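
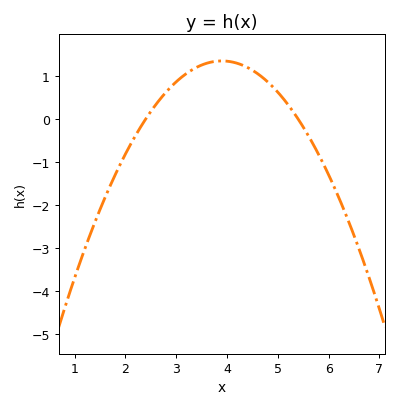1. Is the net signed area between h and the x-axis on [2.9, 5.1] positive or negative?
positive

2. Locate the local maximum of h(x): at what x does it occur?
3.9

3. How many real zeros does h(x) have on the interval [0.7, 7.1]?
2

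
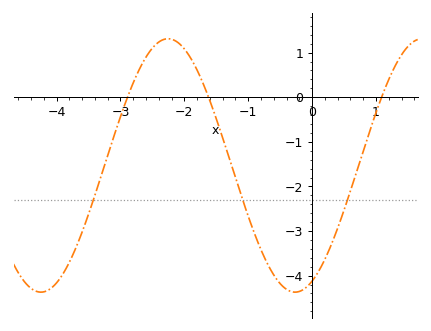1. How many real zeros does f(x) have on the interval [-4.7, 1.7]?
3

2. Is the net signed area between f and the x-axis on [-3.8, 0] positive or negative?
negative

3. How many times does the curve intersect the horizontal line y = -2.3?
3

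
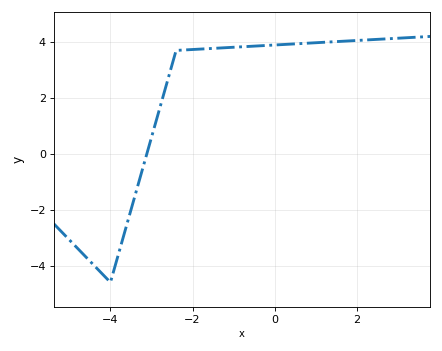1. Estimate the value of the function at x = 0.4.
4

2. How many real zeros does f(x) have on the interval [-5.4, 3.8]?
1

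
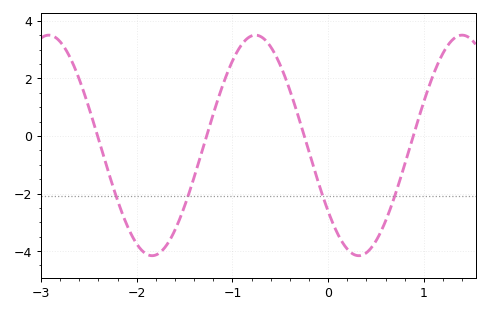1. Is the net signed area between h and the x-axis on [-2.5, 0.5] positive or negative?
negative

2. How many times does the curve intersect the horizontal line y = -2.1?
4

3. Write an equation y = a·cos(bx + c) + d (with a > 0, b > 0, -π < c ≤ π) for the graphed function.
y = 3.83cos(2.91x + 2.21) - 0.33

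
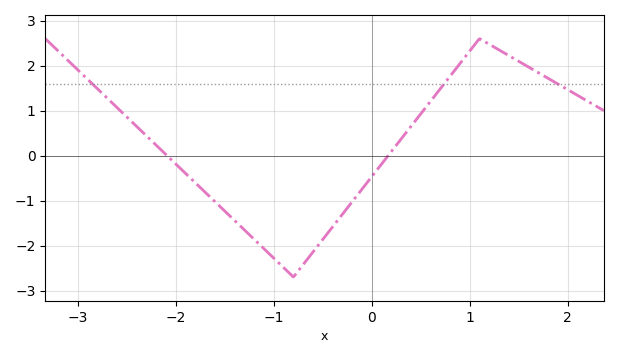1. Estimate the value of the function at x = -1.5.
-1.2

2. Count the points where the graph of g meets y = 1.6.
3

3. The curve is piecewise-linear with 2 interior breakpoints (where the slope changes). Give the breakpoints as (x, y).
(-0.8, -2.7); (1.1, 2.6)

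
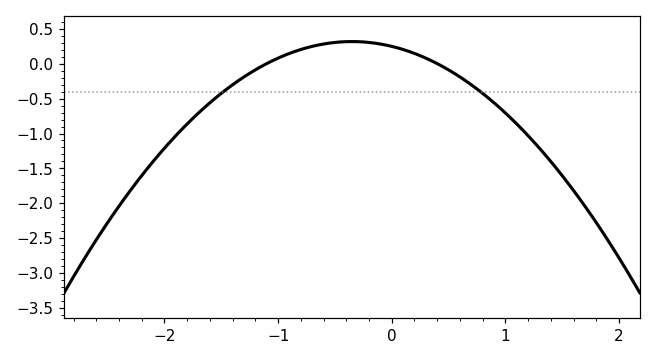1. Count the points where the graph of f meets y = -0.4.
2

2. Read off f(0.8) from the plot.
-0.426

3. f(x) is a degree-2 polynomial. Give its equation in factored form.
y = -0.56(x + 1.1)(x - 0.4)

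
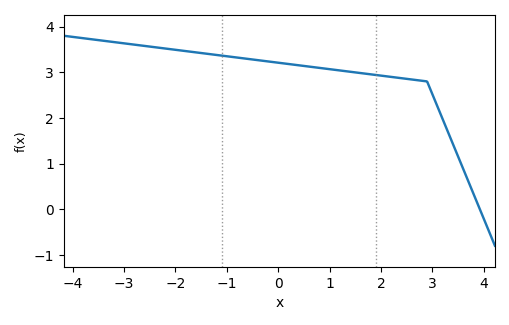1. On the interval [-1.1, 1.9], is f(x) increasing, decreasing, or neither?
decreasing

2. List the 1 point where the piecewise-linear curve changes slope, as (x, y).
(2.9, 2.8)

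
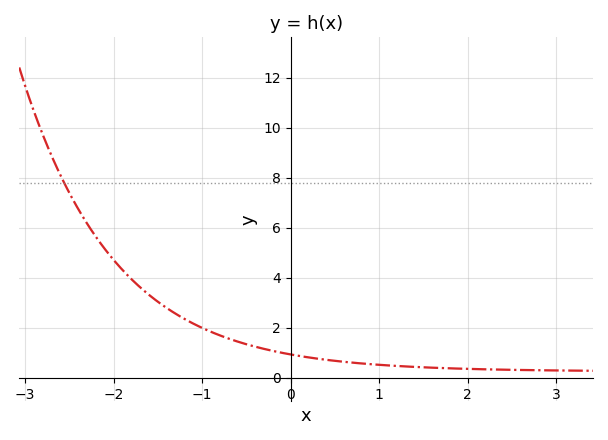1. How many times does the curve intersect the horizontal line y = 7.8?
1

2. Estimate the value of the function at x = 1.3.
0.45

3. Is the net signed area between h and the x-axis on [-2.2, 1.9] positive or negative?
positive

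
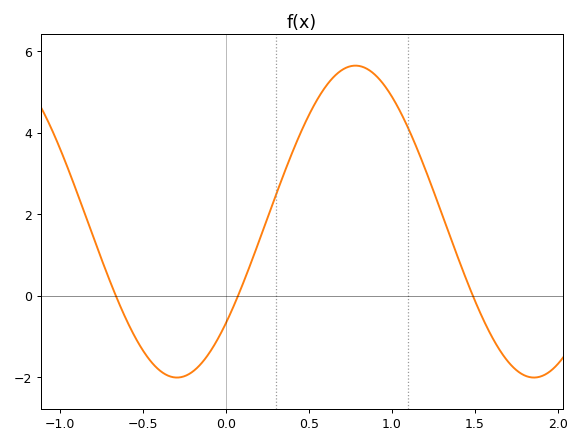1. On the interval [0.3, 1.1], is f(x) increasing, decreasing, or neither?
neither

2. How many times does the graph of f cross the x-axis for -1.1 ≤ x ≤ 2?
3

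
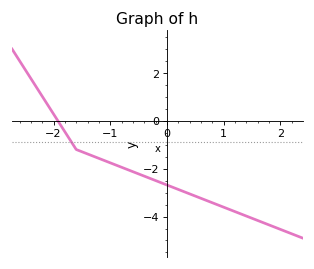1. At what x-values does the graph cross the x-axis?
-1.9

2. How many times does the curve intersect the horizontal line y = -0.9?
1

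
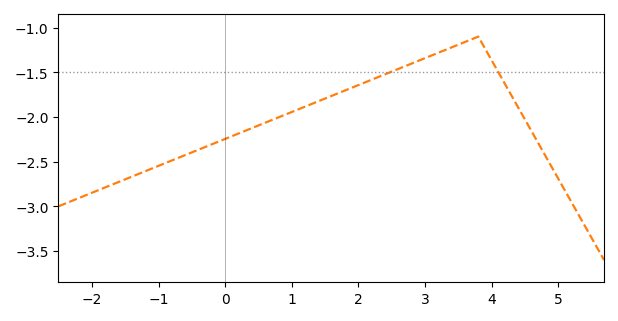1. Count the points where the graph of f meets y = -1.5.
2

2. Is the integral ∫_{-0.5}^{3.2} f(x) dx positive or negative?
negative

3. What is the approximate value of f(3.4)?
-1.22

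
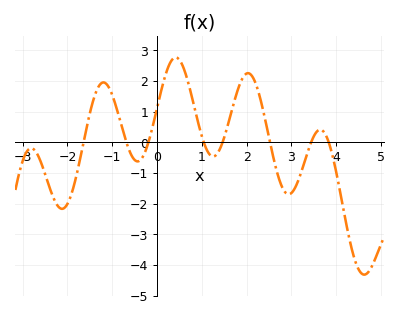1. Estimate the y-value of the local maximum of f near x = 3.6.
0.4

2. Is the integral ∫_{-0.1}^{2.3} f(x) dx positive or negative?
positive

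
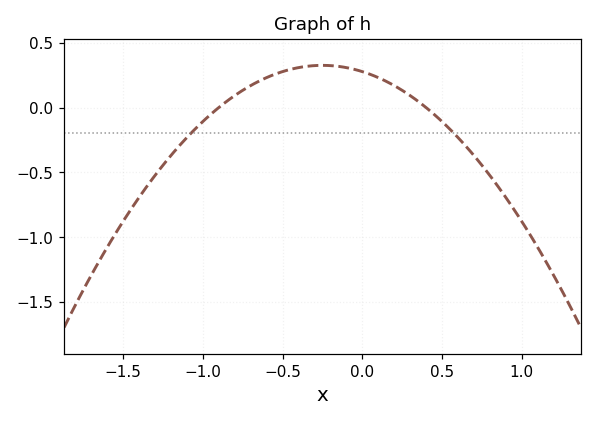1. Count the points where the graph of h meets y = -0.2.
2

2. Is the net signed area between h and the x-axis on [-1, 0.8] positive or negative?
positive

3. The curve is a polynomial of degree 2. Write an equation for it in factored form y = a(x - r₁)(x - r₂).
y = -0.77(x + 0.9)(x - 0.4)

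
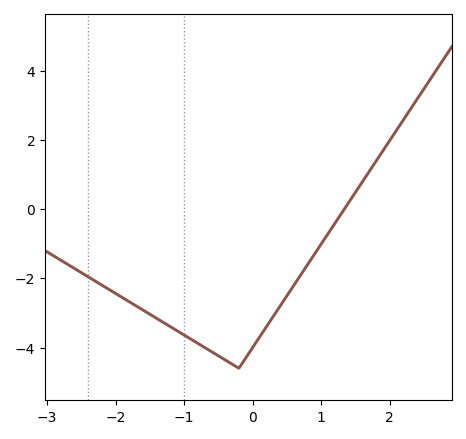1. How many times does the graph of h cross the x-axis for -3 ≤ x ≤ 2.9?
1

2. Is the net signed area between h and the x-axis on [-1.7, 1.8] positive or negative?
negative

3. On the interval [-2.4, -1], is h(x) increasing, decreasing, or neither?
decreasing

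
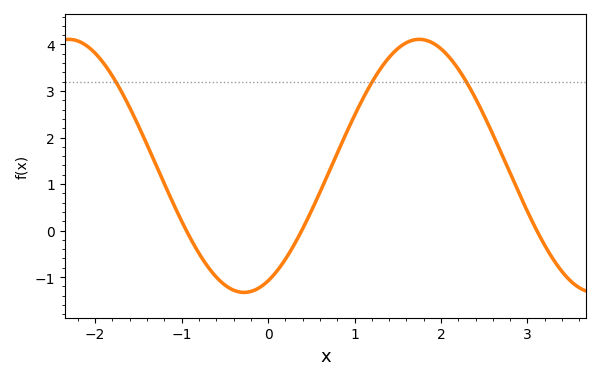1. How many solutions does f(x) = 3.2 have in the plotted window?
3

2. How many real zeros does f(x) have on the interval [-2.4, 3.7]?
3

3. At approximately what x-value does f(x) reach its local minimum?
-0.278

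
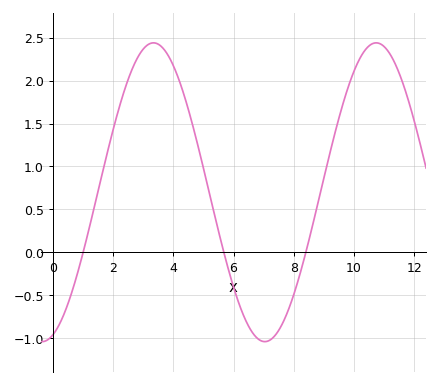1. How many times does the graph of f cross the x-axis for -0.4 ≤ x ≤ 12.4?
3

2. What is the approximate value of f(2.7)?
2.2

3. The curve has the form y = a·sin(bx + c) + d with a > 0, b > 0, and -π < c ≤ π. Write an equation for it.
y = 1.74sin(0.85x - 1.3) + 0.7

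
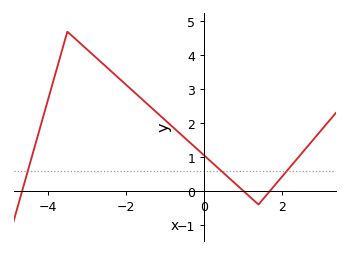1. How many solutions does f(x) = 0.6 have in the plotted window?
3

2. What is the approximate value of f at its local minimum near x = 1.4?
-0.4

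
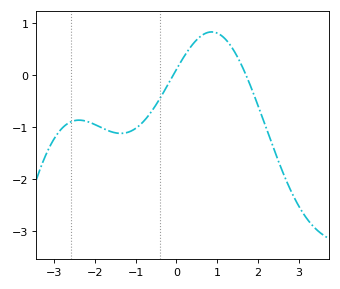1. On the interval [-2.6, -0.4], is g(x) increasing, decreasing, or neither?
neither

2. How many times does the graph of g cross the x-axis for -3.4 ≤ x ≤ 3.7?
2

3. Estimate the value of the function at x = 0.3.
0.5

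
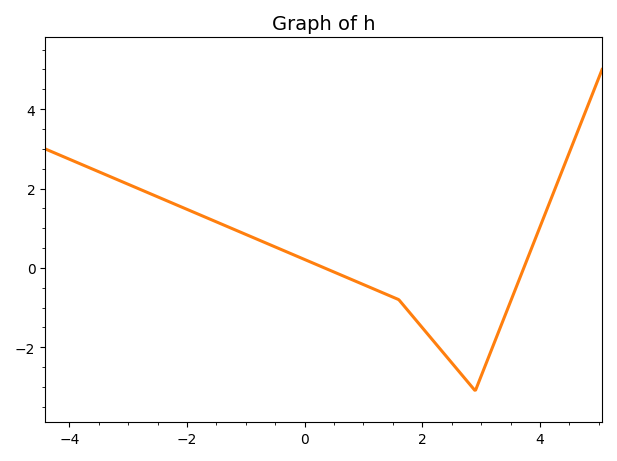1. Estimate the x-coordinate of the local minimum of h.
2.8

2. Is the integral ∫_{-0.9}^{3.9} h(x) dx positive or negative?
negative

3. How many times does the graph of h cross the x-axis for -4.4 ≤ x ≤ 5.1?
2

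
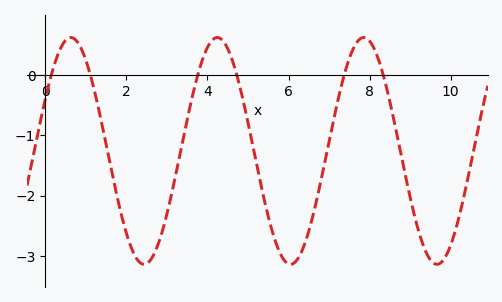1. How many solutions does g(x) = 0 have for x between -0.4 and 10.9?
6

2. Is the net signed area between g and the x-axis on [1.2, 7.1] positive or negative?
negative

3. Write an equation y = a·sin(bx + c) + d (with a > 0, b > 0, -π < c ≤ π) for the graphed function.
y = 1.88sin(1.74x + 0.472) - 1.26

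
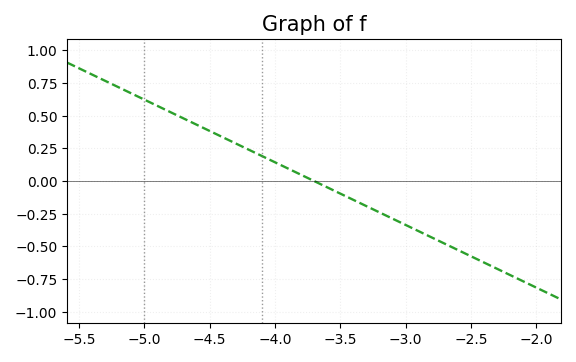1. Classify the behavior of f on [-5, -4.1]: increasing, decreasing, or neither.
decreasing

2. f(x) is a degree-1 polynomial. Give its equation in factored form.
y = -0.48(x + 3.7)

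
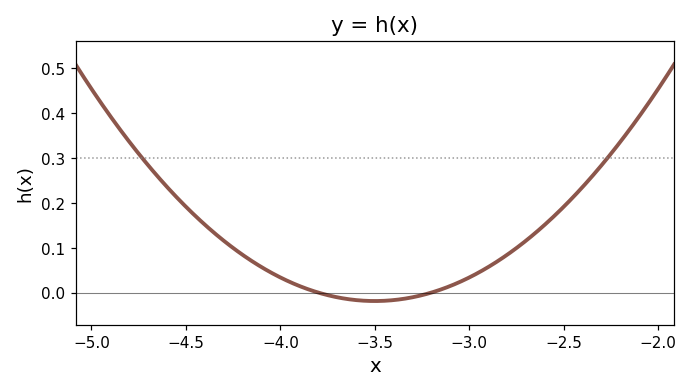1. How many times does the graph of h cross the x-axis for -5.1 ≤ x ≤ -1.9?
2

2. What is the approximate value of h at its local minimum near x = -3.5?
-0.019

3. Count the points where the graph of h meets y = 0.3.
2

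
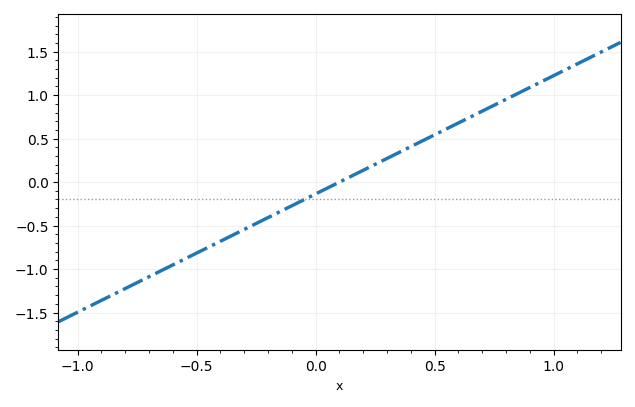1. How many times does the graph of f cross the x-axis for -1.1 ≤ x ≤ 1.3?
1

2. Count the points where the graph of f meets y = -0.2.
1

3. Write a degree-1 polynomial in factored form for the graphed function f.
y = 1.36(x - 0.1)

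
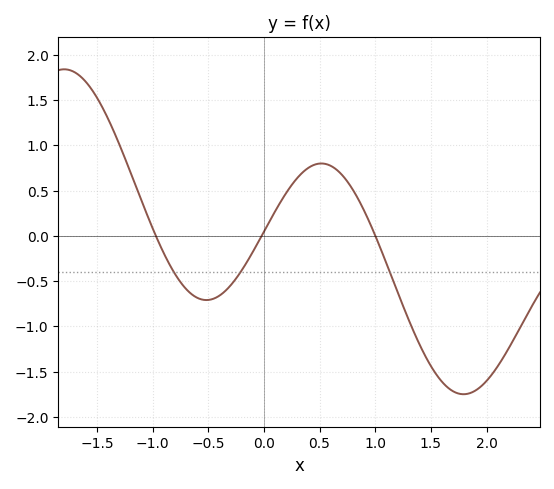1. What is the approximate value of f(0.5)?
0.798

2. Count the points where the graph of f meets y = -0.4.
3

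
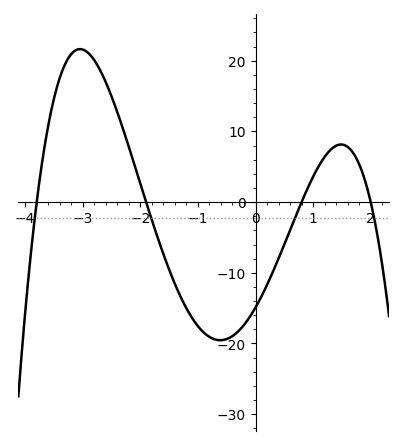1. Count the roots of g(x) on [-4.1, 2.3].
4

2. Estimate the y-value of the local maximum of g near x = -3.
21.6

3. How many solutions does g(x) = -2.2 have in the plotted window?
4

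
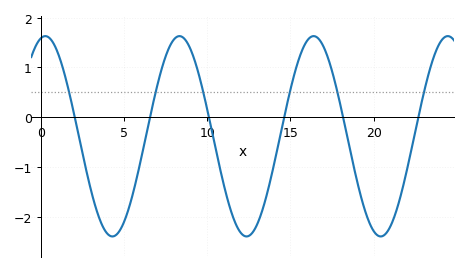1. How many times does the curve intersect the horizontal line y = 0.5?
6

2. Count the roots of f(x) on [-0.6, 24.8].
6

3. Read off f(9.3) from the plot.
1.09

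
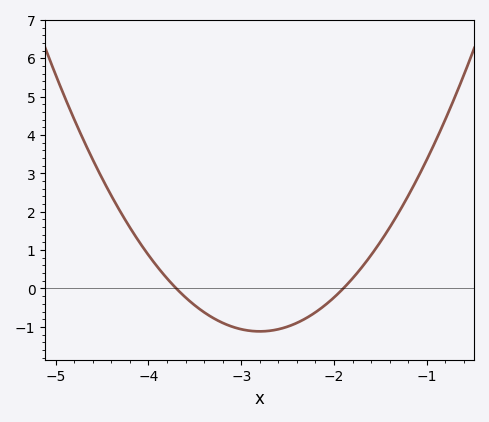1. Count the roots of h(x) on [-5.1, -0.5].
2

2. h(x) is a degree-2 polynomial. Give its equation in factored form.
y = 1.38(x + 3.7)(x + 1.9)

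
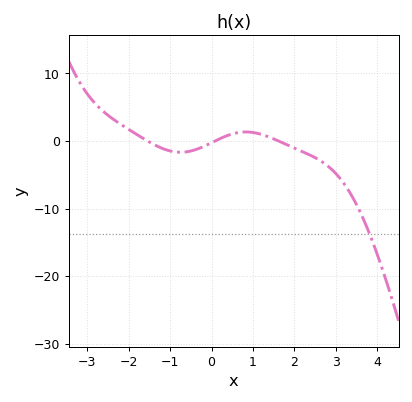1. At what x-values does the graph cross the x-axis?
-1.54, 0.079, 1.62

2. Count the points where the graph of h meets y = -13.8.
1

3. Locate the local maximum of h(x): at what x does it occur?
0.826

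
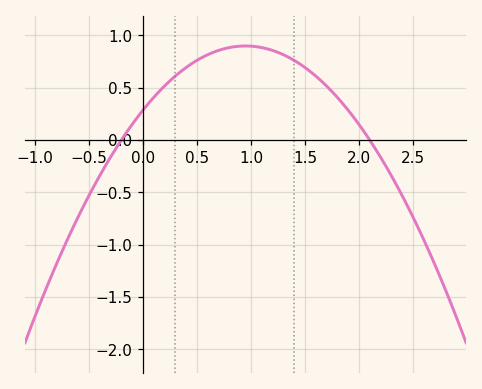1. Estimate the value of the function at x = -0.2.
0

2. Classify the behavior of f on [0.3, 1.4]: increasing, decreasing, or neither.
neither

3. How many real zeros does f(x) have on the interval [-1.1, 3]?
2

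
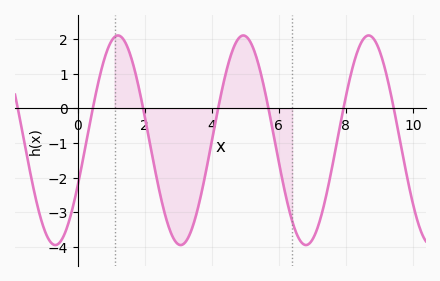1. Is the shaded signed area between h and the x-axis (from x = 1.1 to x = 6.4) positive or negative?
negative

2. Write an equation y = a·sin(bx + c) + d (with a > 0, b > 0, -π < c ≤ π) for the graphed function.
y = 3.02sin(1.68x - 0.45) - 0.92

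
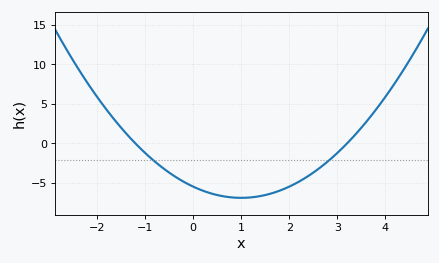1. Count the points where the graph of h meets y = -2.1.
2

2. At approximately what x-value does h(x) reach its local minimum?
1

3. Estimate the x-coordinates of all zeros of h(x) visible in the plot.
-1.2, 3.2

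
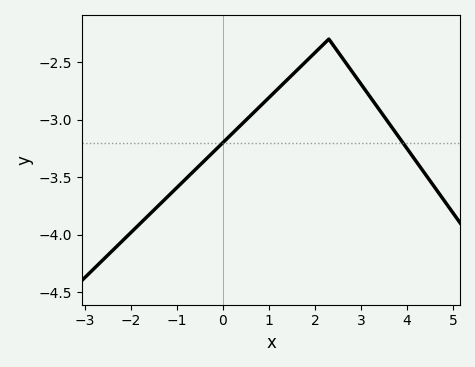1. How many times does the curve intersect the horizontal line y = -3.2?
2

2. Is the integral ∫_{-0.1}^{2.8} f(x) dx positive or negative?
negative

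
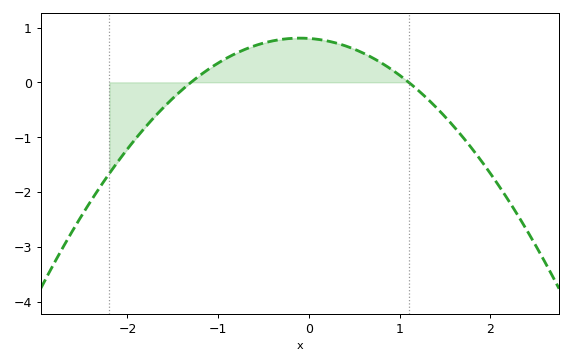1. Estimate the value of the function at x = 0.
0.801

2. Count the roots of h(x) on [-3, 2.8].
2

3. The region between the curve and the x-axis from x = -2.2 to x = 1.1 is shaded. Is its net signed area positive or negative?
positive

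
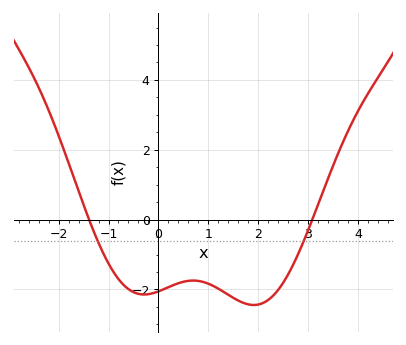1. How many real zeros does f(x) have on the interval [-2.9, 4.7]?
2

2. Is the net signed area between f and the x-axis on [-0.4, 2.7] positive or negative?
negative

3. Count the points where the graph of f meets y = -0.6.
2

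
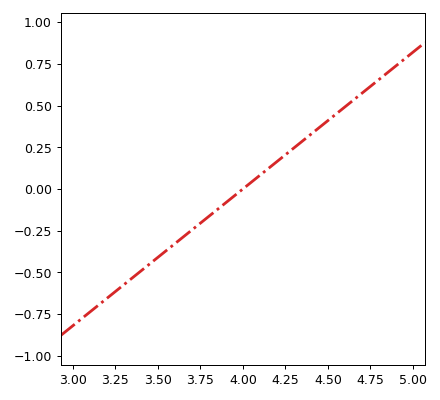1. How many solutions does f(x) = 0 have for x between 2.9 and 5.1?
1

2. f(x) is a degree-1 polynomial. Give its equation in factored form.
y = 0.82(x - 4)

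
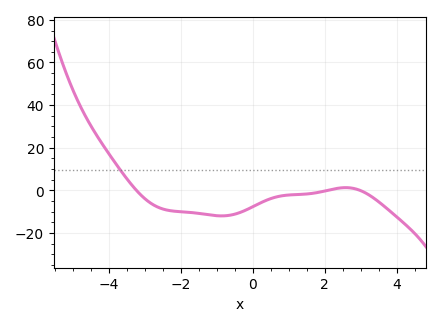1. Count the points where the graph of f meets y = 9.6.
1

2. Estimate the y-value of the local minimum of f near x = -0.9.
-12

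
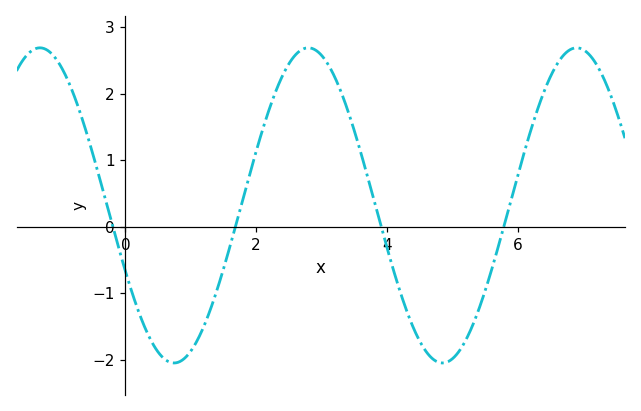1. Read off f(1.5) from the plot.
-0.636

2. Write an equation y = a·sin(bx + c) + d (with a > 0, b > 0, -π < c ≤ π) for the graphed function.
y = 2.37sin(1.53x - 2.71) + 0.32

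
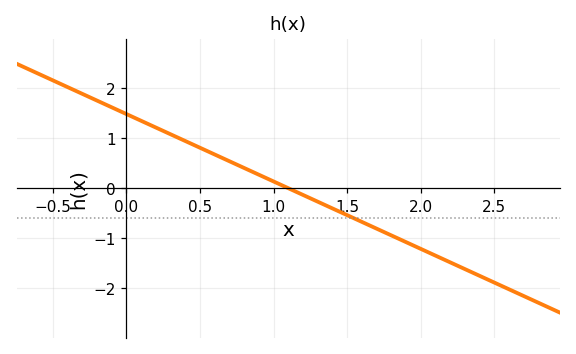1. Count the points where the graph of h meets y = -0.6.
1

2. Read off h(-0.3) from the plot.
1.9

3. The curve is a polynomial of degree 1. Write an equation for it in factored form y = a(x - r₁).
y = -1.35(x - 1.1)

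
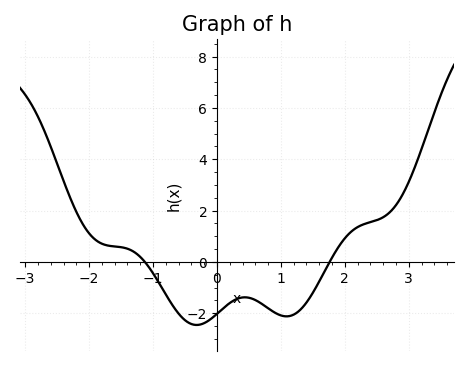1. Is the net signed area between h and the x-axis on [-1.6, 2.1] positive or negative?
negative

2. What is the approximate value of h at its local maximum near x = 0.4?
-1.38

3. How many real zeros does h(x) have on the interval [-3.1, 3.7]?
2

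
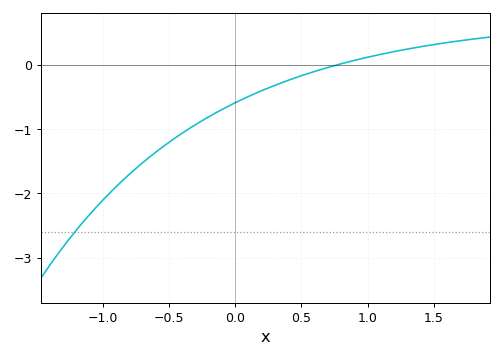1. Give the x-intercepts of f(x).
0.771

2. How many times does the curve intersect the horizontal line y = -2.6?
1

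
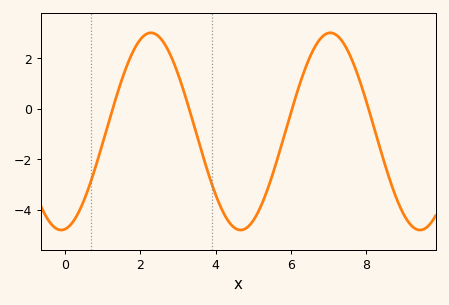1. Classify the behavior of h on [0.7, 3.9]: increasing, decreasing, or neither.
neither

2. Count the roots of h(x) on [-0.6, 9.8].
4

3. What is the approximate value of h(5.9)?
-0.6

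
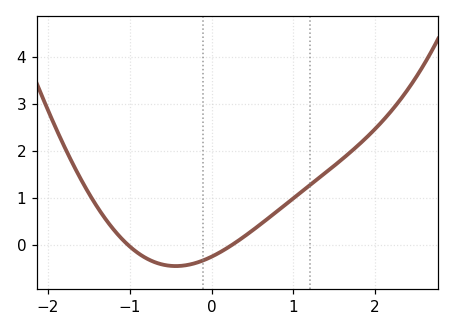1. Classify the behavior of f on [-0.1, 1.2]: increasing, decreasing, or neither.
increasing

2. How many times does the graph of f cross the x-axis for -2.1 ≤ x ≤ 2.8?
2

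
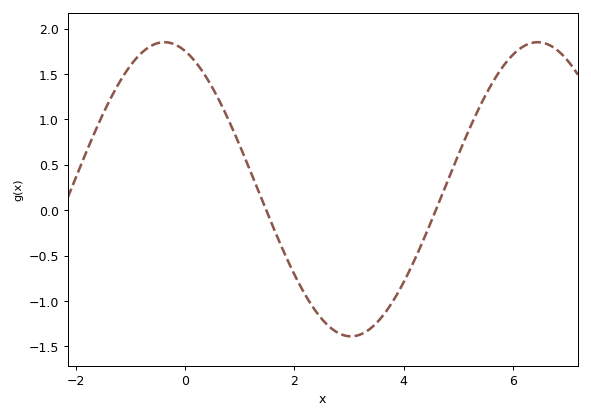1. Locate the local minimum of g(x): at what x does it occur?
3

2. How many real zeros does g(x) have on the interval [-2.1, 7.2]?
2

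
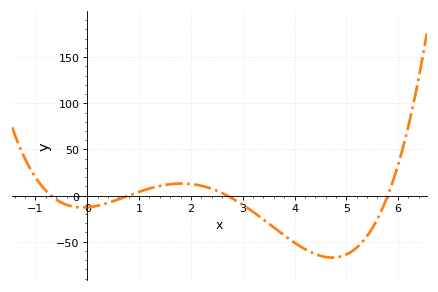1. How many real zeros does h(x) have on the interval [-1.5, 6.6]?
4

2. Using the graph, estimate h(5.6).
-25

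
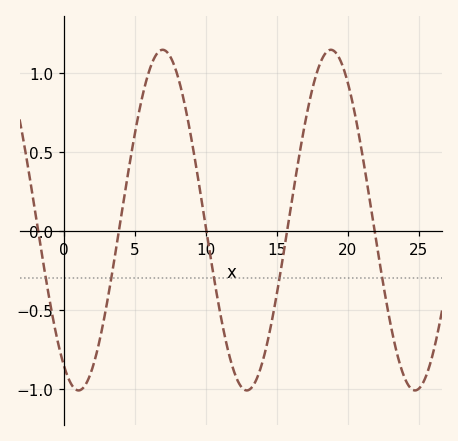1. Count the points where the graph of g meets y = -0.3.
5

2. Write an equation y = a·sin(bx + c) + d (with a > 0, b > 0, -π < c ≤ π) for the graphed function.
y = 1.08sin(0.53x - 2.11) + 0.07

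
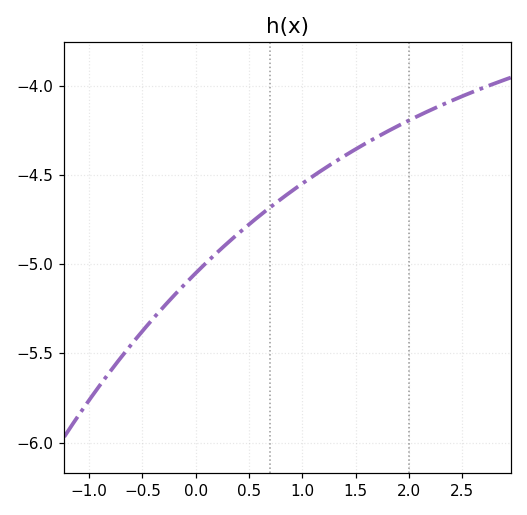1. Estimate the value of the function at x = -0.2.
-5.17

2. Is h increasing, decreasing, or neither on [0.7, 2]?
increasing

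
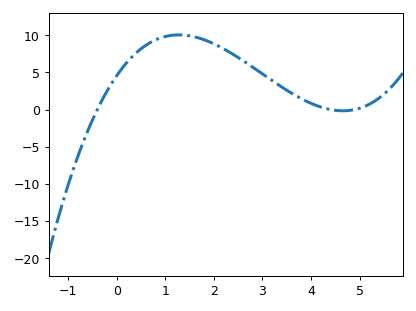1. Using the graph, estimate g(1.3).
10.1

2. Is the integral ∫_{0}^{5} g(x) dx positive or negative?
positive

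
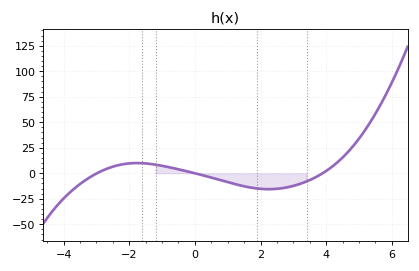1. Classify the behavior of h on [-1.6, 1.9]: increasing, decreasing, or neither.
decreasing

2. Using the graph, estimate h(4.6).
18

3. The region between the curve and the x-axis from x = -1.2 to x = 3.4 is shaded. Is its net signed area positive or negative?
negative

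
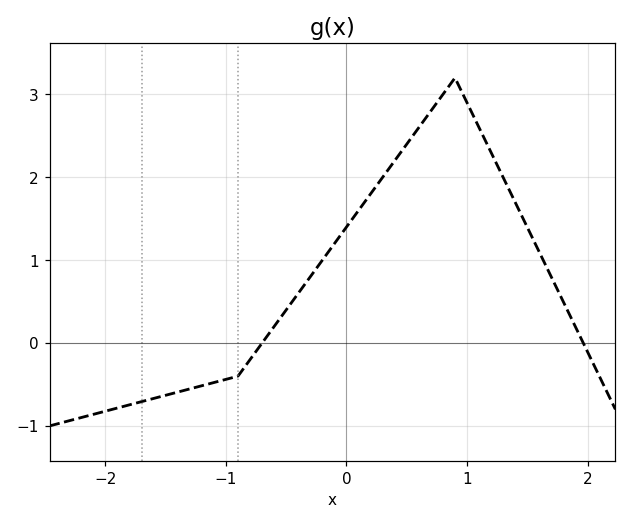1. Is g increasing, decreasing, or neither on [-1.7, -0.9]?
increasing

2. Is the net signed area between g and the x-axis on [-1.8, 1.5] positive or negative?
positive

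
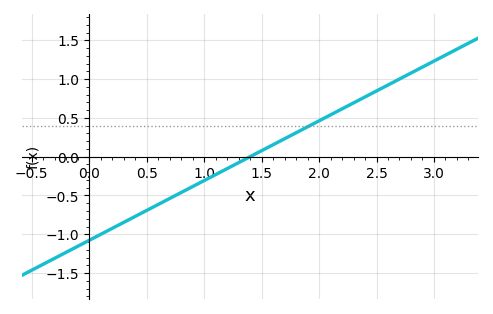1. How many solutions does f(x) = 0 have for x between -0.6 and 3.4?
1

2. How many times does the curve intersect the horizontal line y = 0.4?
1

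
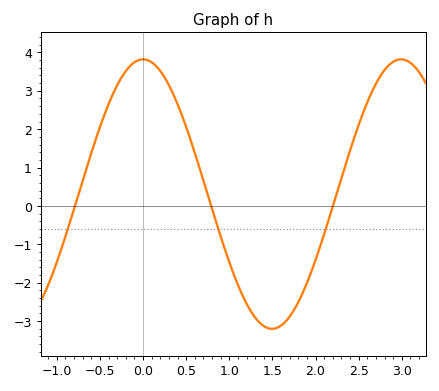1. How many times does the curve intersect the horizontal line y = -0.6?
3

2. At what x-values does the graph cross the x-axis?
-0.79, 0.79, 2.2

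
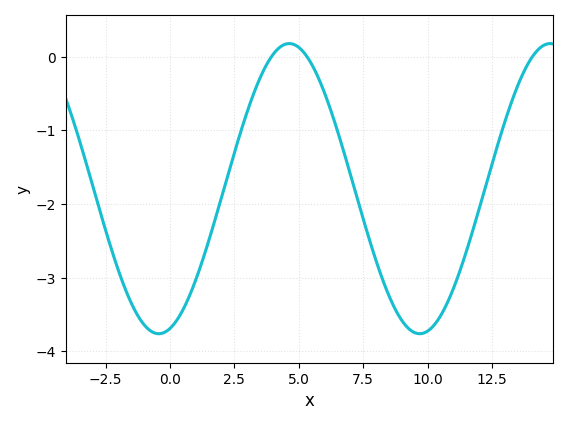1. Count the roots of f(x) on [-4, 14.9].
3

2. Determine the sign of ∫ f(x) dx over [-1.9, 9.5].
negative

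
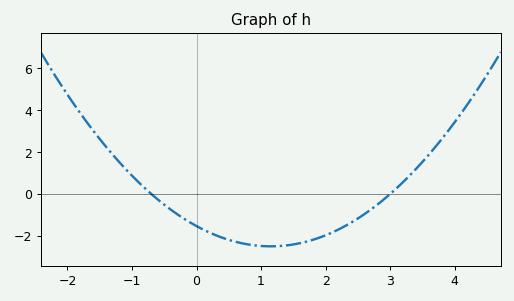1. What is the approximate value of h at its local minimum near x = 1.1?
-2.4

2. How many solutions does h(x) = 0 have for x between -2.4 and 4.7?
2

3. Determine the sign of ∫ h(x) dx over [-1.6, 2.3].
negative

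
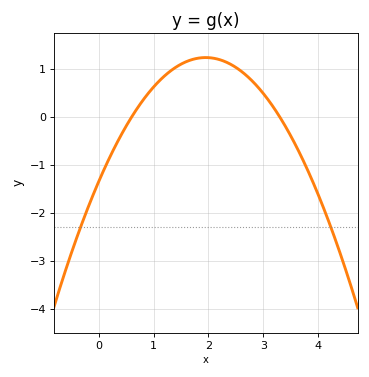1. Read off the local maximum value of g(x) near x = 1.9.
1.2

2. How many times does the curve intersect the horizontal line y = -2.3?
2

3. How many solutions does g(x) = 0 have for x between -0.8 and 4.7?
2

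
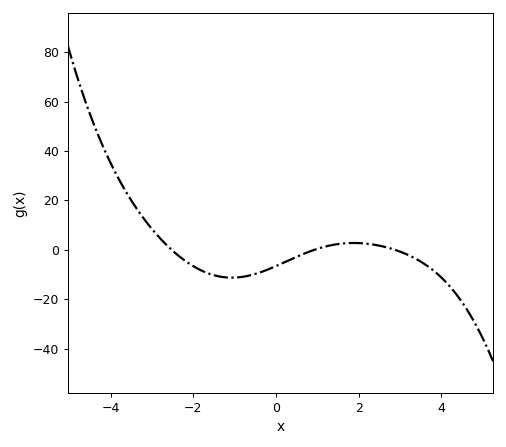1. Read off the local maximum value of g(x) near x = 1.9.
2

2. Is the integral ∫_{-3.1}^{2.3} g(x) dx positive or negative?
negative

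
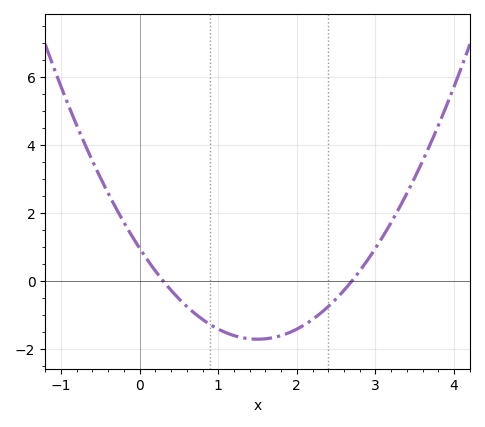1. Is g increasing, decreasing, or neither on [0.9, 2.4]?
neither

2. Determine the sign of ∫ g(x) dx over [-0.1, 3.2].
negative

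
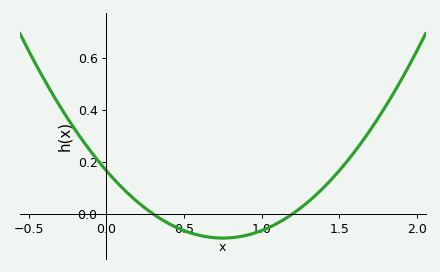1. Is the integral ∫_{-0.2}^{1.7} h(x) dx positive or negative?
positive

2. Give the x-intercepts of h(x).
0.3, 1.2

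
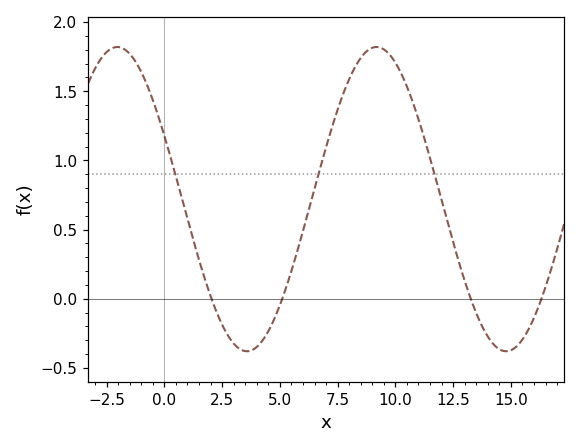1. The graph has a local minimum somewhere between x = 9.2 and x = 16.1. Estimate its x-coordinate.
15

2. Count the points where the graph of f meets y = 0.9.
3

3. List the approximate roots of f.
2, 5, 13.5, 16.5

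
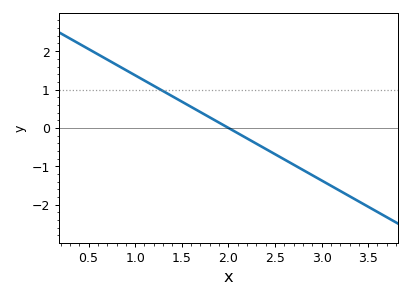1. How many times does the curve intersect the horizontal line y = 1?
1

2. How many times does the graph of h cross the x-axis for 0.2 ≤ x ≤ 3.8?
1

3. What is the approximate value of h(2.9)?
-1.23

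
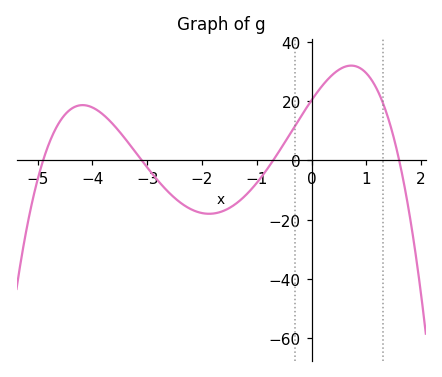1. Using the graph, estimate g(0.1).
22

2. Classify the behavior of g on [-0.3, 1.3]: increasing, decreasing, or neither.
neither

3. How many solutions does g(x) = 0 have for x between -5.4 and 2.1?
4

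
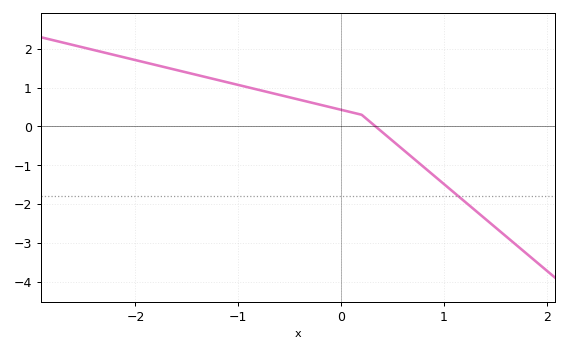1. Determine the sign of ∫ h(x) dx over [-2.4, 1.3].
positive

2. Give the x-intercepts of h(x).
0.3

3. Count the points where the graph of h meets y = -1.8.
1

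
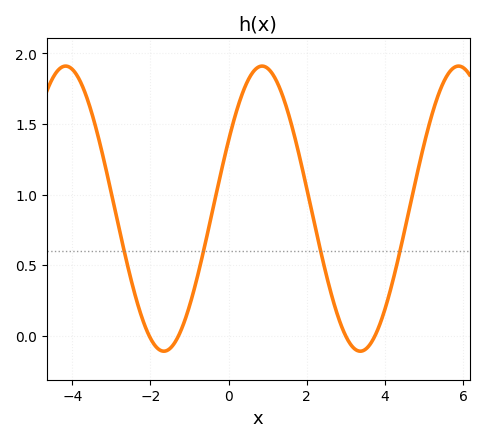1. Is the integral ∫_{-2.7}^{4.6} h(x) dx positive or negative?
positive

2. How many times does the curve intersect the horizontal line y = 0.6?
4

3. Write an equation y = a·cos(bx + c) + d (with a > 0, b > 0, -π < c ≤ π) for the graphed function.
y = 1.01cos(1.25x - 1.07) + 0.9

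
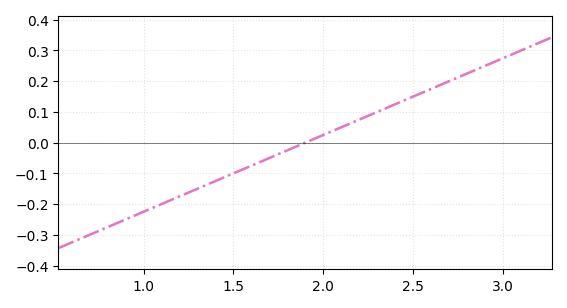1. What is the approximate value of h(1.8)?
-0.02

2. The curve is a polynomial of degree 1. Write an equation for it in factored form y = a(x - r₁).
y = 0.25(x - 1.9)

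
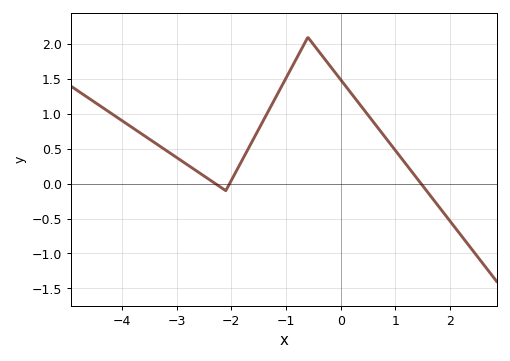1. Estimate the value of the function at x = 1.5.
-0.05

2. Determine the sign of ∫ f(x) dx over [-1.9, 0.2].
positive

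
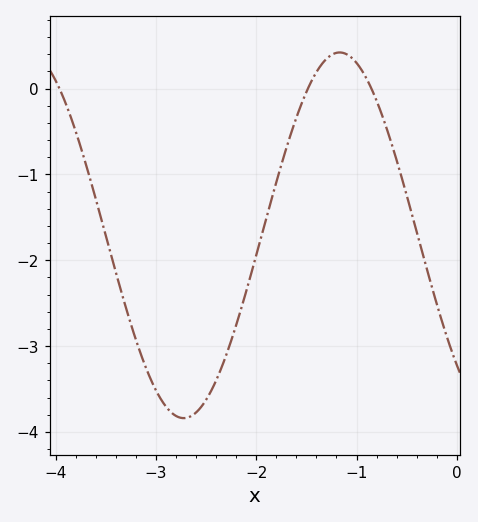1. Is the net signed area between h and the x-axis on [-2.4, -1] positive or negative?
negative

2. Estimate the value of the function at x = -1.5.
-0.041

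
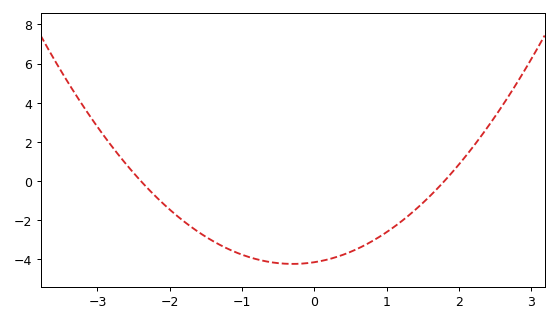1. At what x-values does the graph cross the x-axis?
-2.4, 1.8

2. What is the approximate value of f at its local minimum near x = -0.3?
-4.23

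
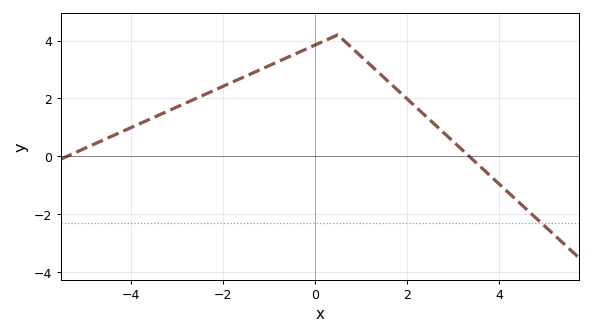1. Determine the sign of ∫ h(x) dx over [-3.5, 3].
positive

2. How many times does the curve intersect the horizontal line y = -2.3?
1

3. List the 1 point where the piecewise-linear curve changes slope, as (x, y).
(0.5, 4.2)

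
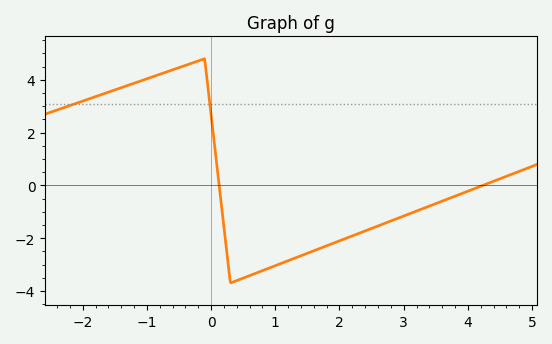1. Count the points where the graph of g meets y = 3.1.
2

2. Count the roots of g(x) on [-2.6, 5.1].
2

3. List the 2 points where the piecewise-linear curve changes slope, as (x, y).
(-0.1, 4.8); (0.3, -3.7)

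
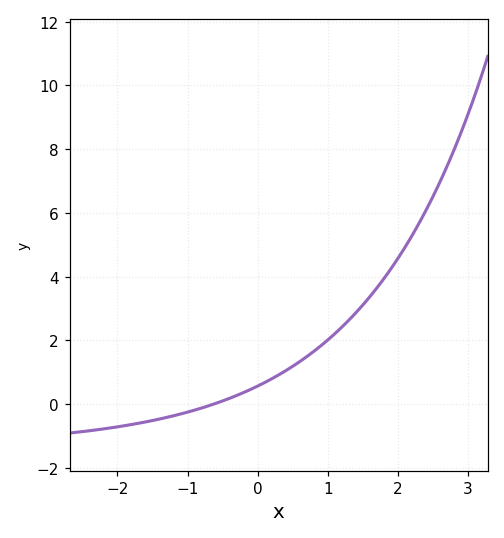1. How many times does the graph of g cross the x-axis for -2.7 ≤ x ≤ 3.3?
1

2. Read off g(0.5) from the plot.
1.2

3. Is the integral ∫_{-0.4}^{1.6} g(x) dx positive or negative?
positive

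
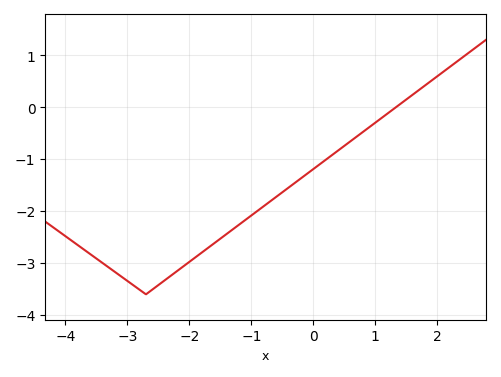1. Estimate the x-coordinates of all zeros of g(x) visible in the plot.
1.3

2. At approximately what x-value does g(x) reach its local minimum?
-2.7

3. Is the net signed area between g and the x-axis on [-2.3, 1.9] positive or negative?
negative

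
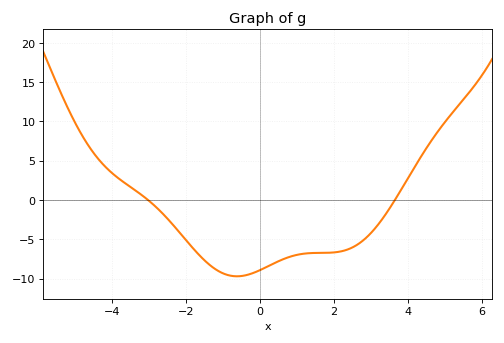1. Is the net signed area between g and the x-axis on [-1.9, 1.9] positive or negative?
negative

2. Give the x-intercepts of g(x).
-3, 3.6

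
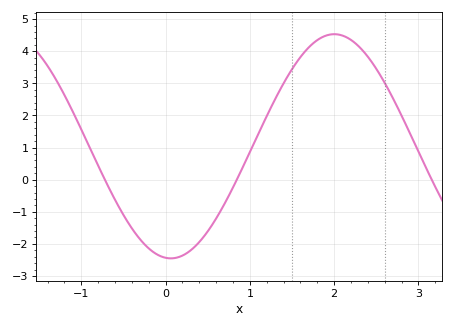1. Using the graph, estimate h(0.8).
-0.2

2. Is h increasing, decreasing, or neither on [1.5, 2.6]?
neither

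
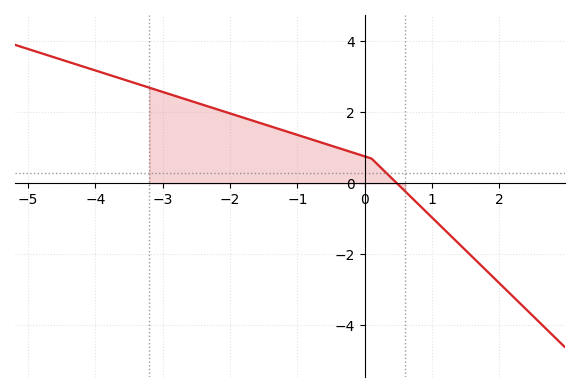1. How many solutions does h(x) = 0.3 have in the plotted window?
1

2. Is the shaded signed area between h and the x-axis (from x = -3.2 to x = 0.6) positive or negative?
positive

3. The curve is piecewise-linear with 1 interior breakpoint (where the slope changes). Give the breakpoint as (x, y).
(0.1, 0.7)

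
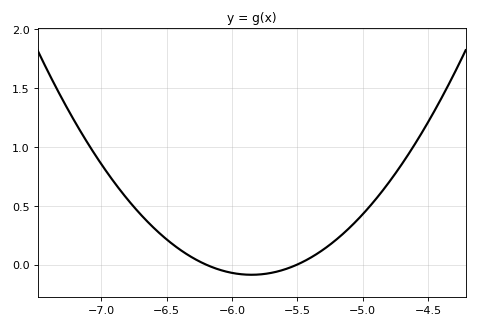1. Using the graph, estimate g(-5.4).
0.05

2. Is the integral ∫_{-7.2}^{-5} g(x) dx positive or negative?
positive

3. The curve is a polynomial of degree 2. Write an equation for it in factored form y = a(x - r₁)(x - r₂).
y = 0.71(x + 6.2)(x + 5.5)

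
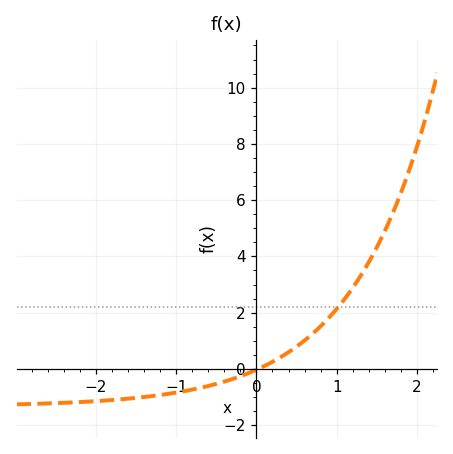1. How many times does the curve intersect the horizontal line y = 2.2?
1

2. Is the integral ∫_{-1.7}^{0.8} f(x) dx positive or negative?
negative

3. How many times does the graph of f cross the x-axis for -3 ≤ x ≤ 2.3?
1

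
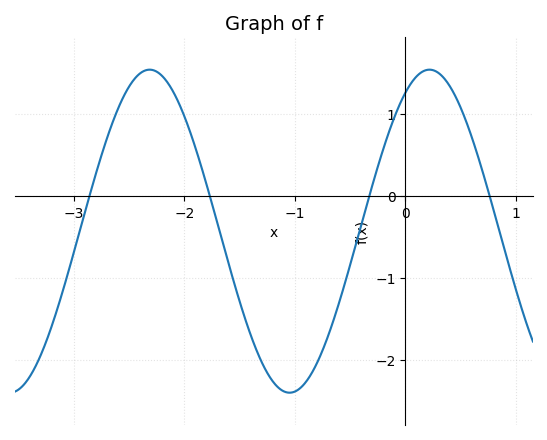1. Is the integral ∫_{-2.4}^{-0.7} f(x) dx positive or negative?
negative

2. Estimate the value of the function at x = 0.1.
1.46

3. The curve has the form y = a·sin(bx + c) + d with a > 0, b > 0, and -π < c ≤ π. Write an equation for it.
y = 1.97sin(2.48x + 1.03) - 0.43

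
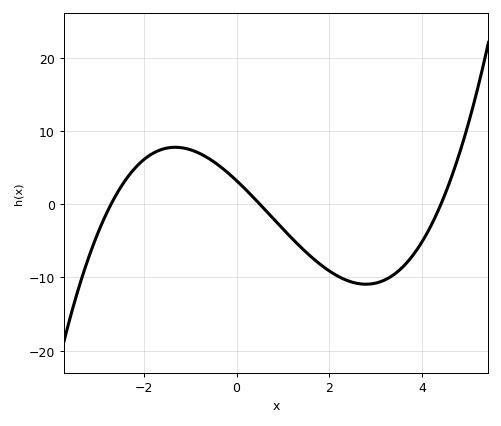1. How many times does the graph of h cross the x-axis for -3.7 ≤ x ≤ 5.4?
3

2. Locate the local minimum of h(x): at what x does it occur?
2.8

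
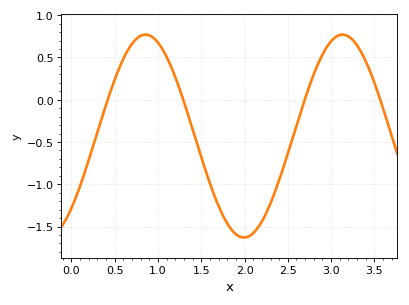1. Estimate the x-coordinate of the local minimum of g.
1.99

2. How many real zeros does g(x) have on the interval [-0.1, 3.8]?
4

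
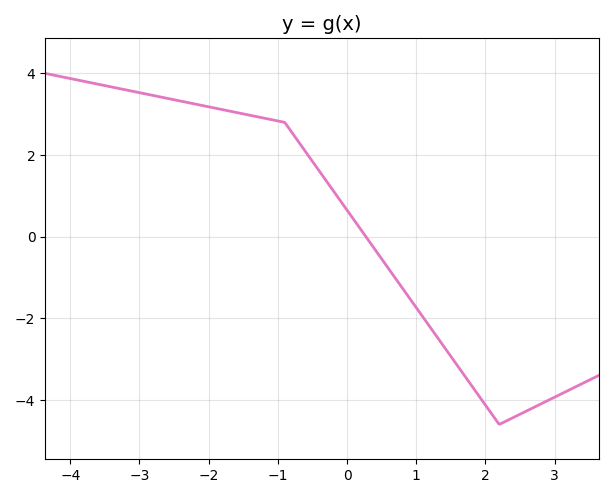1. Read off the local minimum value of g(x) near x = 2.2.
-4.6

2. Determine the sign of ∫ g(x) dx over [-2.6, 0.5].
positive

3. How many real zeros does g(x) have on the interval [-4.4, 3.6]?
1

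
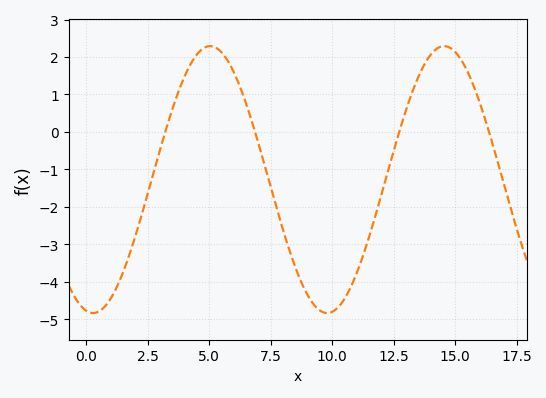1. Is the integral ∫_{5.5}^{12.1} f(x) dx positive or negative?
negative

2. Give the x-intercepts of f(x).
3.2, 6.86, 12.7, 16.4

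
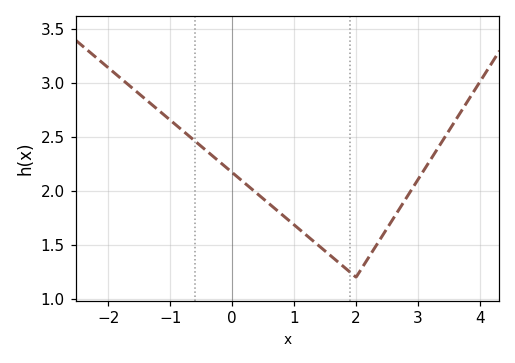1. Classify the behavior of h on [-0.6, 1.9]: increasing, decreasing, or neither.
decreasing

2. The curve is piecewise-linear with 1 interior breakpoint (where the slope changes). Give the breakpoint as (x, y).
(2, 1.2)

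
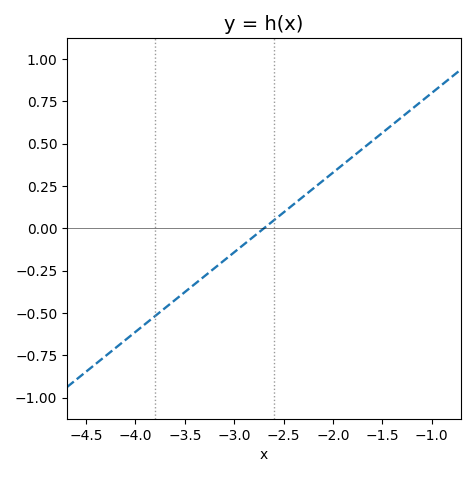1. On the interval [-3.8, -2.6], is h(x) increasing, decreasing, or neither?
increasing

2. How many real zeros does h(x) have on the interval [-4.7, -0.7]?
1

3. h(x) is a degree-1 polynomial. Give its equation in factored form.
y = 0.47(x + 2.7)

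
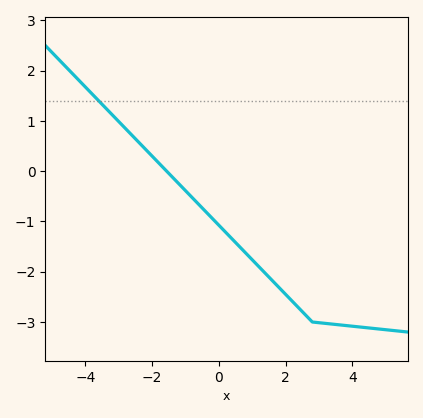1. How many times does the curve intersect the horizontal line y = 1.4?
1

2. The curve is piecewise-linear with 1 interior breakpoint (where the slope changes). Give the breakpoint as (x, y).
(2.8, -3)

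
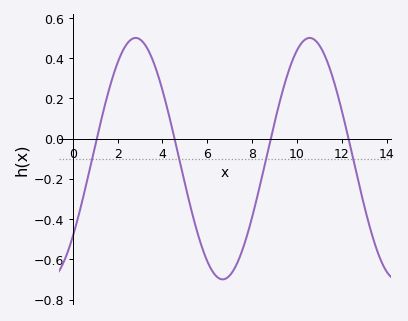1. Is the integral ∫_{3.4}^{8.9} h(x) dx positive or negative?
negative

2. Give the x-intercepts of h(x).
1.07, 4.54, 8.83, 12.3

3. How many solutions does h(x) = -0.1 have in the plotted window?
4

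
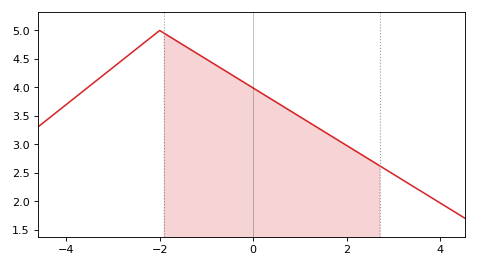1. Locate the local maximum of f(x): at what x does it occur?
-2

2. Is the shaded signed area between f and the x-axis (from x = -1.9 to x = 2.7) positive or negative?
positive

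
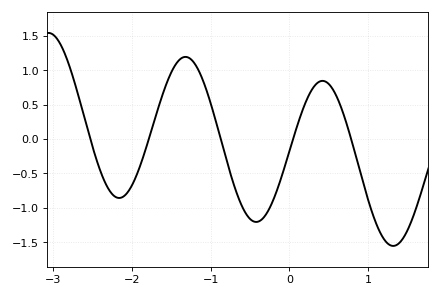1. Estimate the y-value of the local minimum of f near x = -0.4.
-1.2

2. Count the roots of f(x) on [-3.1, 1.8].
5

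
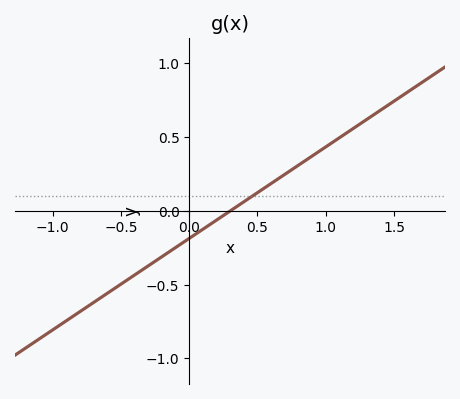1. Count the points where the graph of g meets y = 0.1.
1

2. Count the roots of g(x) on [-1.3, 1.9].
1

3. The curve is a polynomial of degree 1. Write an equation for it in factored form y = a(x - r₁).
y = 0.62(x - 0.3)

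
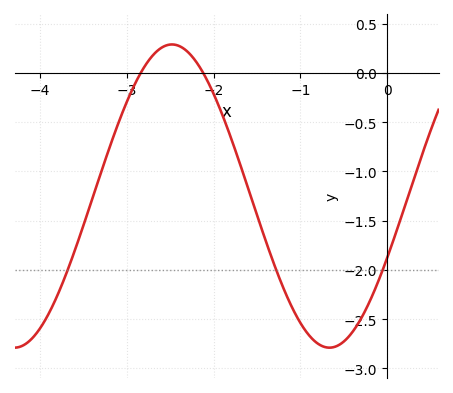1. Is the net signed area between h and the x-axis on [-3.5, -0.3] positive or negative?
negative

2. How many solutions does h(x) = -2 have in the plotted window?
3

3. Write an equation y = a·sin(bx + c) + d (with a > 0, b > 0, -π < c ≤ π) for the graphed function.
y = 1.54sin(1.7x - 0.42) - 1.25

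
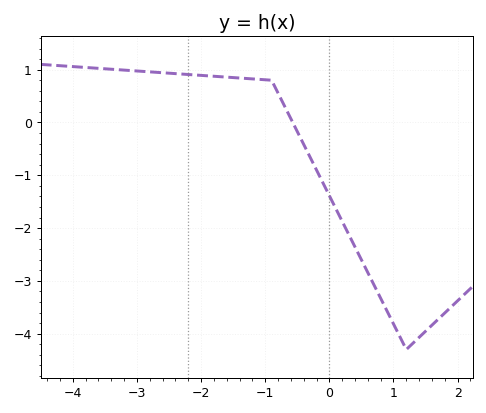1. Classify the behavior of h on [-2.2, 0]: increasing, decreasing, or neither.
decreasing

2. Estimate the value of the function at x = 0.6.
-2.84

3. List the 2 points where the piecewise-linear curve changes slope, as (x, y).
(-0.9, 0.8); (1.2, -4.3)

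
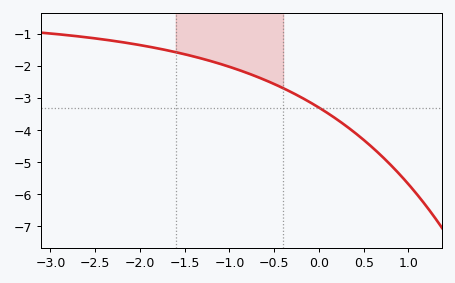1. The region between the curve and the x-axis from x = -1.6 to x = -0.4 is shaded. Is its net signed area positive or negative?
negative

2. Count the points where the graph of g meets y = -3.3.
1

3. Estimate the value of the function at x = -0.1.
-3.1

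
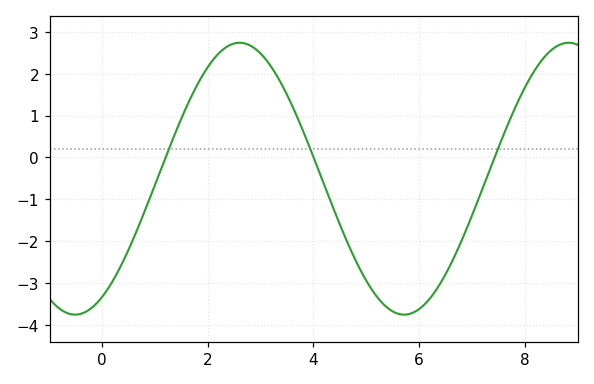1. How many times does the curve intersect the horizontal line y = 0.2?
3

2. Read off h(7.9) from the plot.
1.42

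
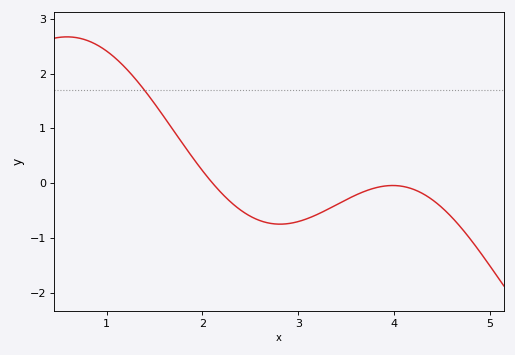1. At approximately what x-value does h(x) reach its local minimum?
2.8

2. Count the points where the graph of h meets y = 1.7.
1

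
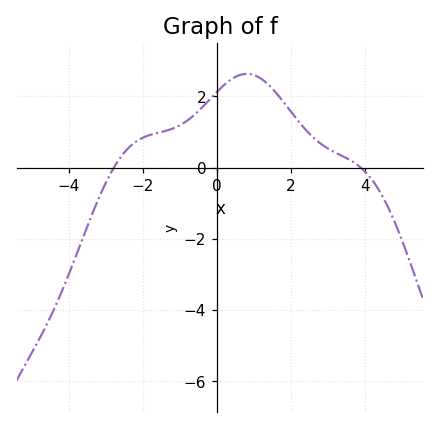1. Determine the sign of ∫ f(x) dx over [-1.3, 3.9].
positive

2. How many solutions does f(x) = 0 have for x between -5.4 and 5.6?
2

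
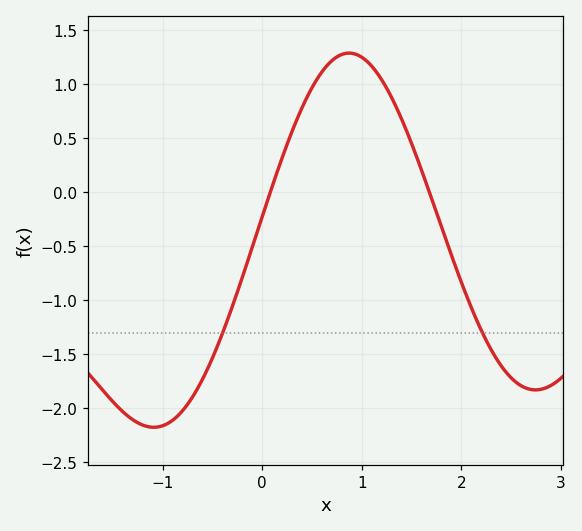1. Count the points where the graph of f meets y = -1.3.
2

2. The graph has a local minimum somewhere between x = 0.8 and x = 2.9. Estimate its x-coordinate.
2.7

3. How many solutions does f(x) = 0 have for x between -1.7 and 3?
2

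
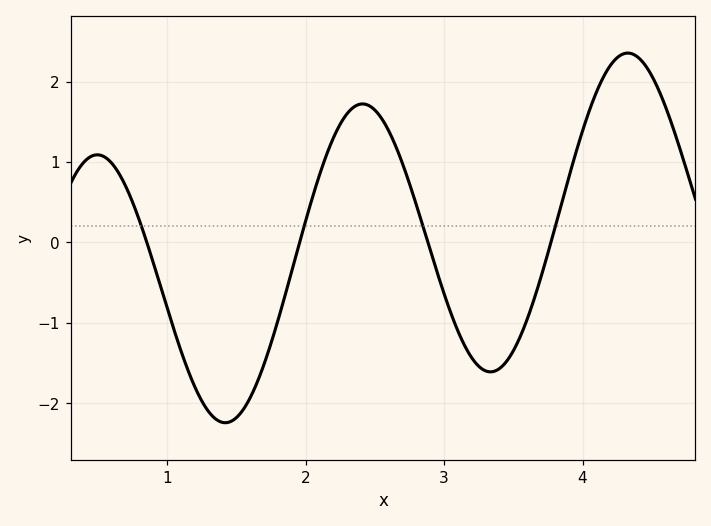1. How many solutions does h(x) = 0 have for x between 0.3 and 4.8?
4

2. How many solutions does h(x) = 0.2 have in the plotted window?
4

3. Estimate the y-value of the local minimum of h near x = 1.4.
-2.2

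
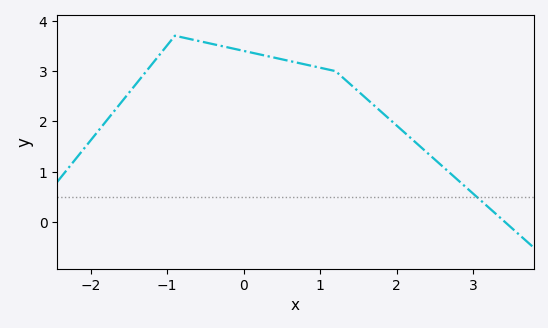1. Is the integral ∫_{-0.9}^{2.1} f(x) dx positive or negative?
positive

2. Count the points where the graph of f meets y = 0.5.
1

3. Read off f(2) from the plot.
1.9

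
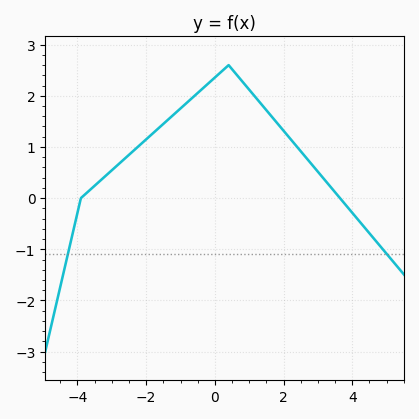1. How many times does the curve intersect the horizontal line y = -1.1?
2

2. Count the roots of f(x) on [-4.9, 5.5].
2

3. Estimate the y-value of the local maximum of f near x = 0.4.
2.6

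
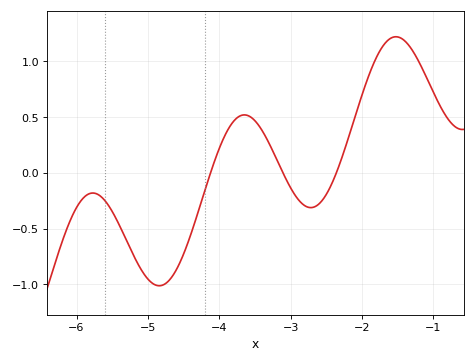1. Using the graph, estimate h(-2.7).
-0.3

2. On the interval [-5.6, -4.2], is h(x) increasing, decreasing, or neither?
neither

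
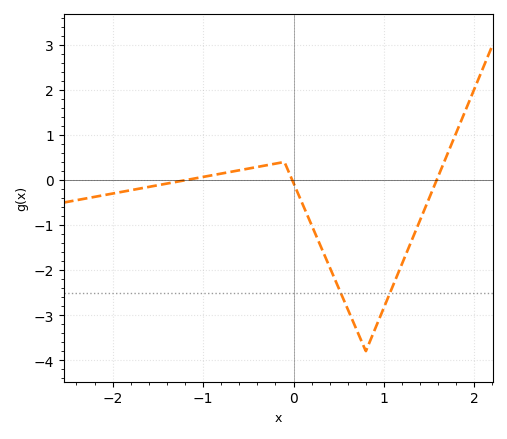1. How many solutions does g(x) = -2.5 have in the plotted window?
2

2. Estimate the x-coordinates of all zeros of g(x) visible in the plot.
-1.18, -0.014, 1.58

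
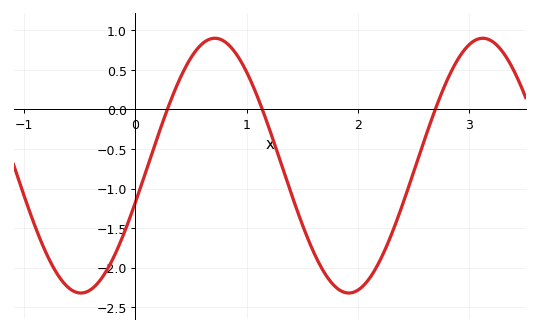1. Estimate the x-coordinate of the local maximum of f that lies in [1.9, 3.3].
3.1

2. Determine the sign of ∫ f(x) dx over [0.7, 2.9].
negative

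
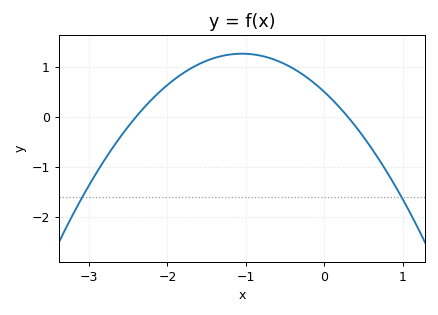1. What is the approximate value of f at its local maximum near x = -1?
1.3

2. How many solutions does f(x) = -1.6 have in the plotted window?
2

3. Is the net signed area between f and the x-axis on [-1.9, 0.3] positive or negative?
positive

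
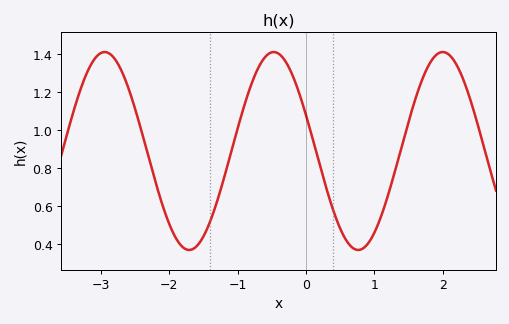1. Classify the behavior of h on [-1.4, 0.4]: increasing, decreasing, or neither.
neither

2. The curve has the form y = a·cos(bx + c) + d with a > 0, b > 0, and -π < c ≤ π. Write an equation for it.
y = 0.52cos(2.5x + 1.2) + 0.89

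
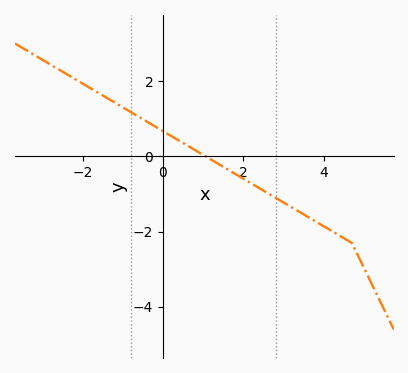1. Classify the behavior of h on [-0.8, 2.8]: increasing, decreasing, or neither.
decreasing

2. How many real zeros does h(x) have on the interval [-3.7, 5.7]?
1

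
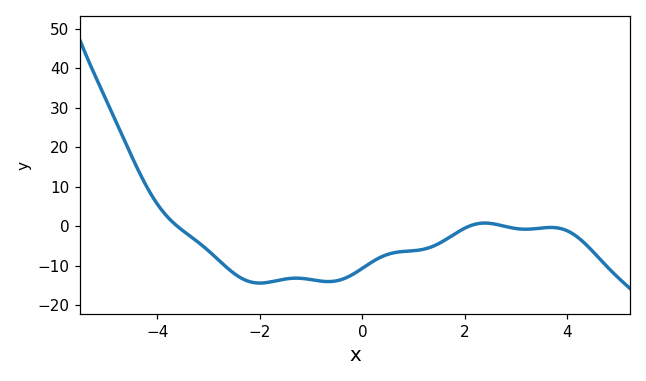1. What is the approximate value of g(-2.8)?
-8.67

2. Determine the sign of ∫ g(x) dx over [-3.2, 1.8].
negative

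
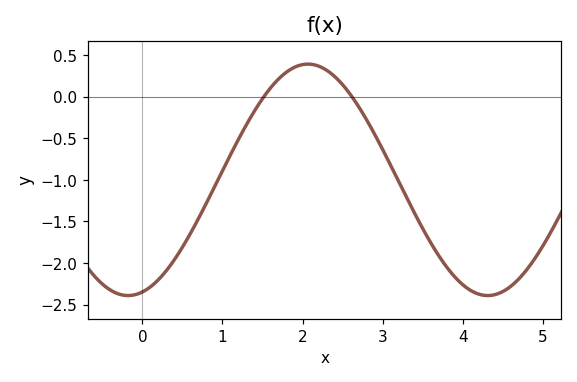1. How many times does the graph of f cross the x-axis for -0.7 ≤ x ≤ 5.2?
2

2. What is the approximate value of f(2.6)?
0.019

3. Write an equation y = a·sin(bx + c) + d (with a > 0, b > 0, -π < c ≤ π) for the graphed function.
y = 1.39sin(1.4x - 1.32) - 1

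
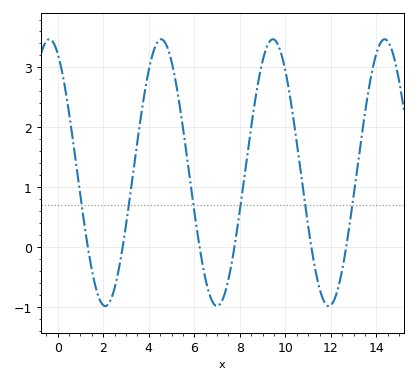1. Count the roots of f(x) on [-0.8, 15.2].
6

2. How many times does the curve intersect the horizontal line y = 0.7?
6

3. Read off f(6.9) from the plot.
-1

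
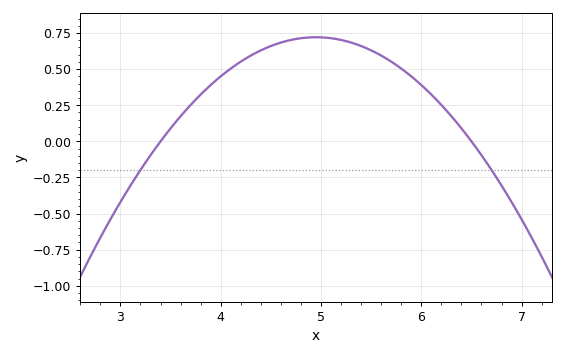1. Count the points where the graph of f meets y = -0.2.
2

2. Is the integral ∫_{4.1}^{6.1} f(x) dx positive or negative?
positive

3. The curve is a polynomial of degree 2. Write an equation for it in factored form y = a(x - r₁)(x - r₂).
y = -0.3(x - 3.4)(x - 6.5)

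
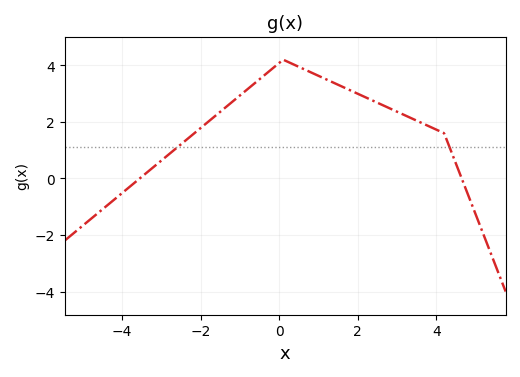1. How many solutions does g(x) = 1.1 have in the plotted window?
2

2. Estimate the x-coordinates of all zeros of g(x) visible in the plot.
-3.55, 4.65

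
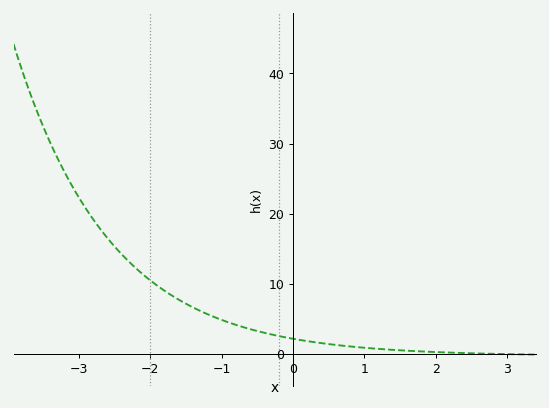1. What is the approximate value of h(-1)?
4.84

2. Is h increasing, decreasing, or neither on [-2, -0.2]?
decreasing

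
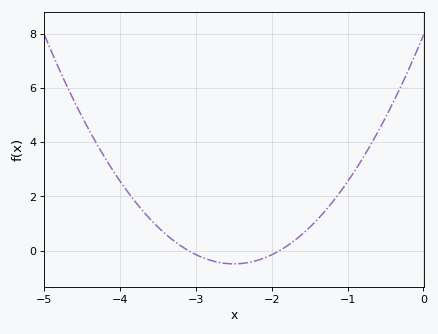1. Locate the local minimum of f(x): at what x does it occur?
-2.5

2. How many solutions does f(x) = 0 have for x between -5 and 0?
2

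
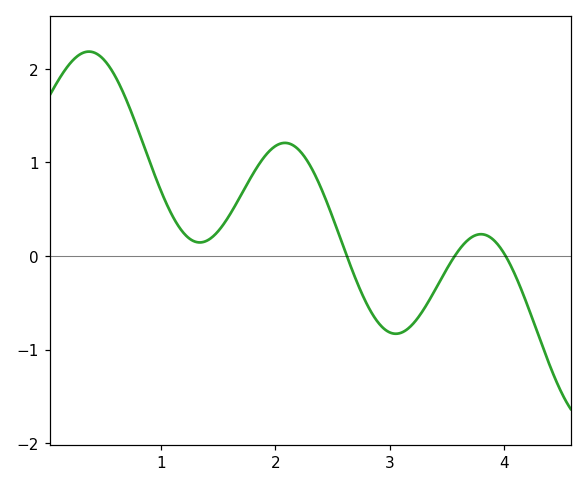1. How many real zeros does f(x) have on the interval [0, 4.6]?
3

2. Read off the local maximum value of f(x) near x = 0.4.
2.18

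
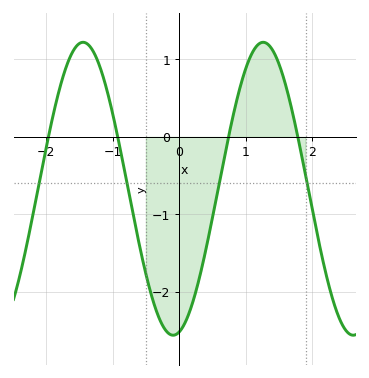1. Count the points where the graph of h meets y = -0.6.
4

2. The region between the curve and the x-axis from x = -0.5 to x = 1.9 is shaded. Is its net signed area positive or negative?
negative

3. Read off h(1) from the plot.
0.878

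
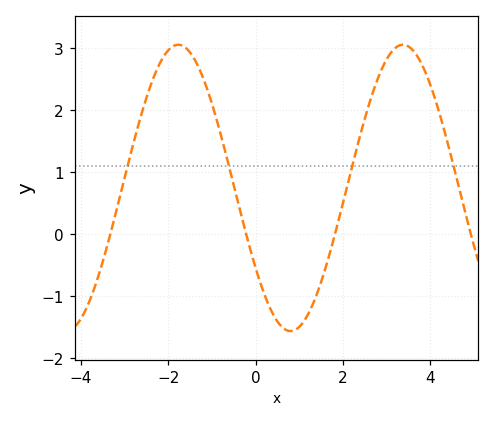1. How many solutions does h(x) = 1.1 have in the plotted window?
4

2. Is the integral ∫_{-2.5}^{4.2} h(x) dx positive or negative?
positive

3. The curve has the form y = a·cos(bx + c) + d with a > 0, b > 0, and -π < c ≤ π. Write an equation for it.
y = 2.31cos(1.2x + 2.2) + 0.75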